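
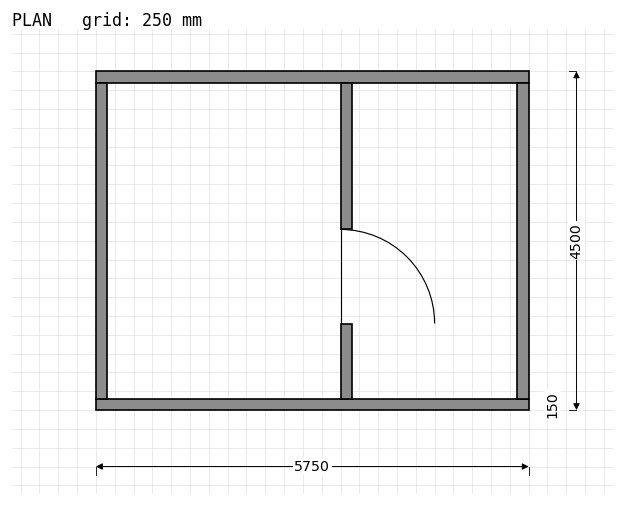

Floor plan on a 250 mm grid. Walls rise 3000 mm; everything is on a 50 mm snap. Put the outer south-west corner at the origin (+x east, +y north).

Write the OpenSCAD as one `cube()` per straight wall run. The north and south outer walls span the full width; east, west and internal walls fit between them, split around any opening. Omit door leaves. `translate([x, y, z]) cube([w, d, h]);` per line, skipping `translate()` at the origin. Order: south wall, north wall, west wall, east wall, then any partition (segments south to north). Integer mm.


cube([5750, 150, 3000]);
translate([0, 4350, 0]) cube([5750, 150, 3000]);
translate([0, 150, 0]) cube([150, 4200, 3000]);
translate([5600, 150, 0]) cube([150, 4200, 3000]);
translate([3250, 150, 0]) cube([150, 1000, 3000]);
translate([3250, 2400, 0]) cube([150, 1950, 3000]);


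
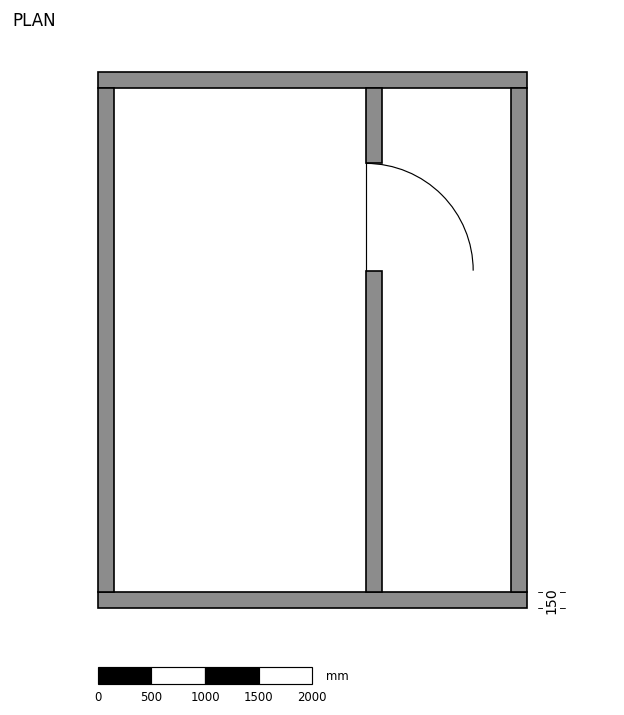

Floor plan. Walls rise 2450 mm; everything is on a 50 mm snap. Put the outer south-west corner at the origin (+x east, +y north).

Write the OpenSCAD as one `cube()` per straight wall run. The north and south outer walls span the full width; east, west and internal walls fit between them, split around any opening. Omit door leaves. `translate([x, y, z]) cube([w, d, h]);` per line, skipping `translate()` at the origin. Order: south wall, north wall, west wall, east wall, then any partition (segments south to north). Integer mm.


cube([4000, 150, 2450]);
translate([0, 4850, 0]) cube([4000, 150, 2450]);
translate([0, 150, 0]) cube([150, 4700, 2450]);
translate([3850, 150, 0]) cube([150, 4700, 2450]);
translate([2500, 150, 0]) cube([150, 3000, 2450]);
translate([2500, 4150, 0]) cube([150, 700, 2450]);


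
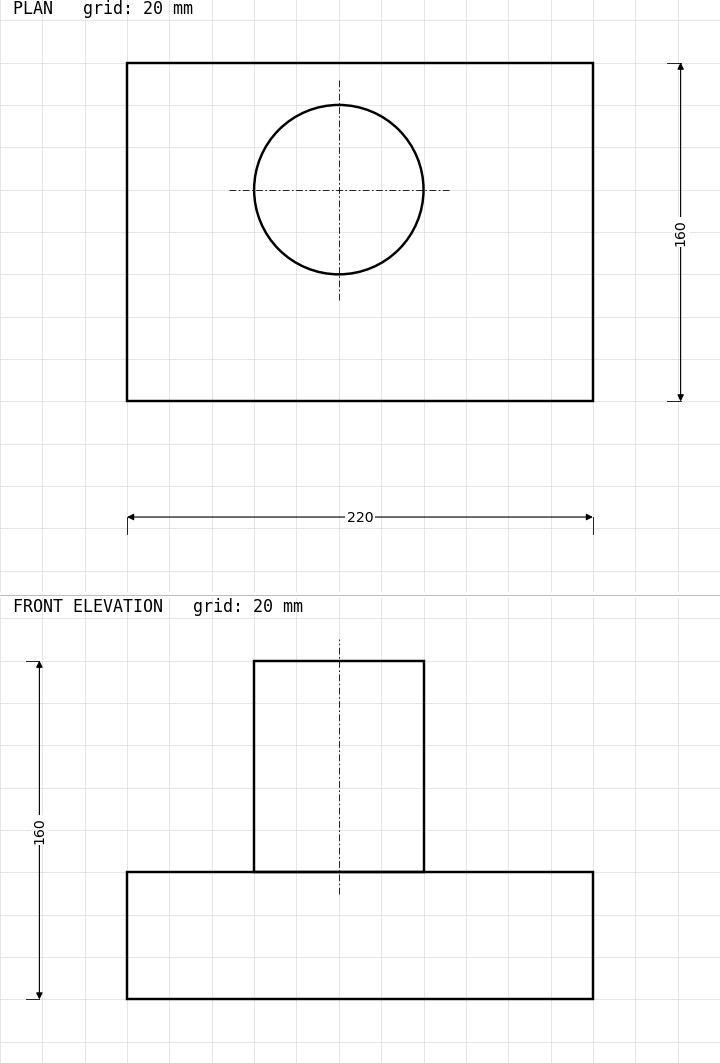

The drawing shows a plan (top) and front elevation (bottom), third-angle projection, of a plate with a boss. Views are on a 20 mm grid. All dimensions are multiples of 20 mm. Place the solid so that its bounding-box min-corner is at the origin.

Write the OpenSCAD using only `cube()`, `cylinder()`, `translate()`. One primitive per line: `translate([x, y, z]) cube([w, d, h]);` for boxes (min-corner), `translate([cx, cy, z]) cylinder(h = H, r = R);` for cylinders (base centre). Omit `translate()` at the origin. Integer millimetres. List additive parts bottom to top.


cube([220, 160, 60]);
translate([100, 100, 60]) cylinder(h = 100, r = 40);


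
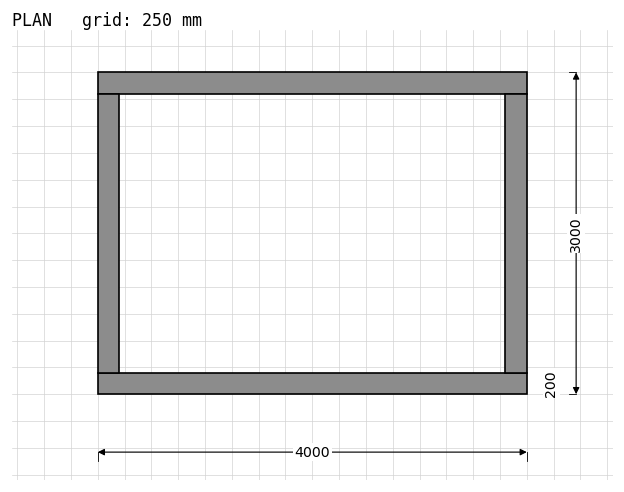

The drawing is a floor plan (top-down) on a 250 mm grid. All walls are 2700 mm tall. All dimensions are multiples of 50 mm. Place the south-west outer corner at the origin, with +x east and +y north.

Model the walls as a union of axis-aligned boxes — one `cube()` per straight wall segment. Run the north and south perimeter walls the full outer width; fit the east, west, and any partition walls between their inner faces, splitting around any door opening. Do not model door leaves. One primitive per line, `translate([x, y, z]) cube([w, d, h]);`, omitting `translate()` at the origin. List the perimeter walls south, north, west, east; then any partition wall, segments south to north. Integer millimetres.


cube([4000, 200, 2700]);
translate([0, 2800, 0]) cube([4000, 200, 2700]);
translate([0, 200, 0]) cube([200, 2600, 2700]);
translate([3800, 200, 0]) cube([200, 2600, 2700]);


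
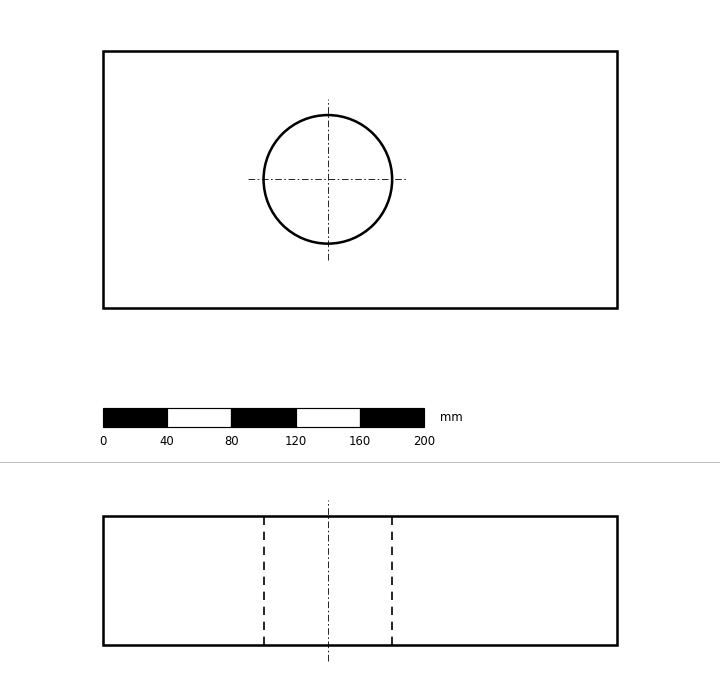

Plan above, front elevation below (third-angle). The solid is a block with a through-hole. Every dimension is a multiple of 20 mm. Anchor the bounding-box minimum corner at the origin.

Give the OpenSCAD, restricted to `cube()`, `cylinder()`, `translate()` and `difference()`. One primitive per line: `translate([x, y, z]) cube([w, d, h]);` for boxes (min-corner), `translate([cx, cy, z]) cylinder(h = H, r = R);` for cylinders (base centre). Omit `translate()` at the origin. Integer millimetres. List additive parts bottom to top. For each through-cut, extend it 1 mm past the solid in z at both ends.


difference() {
  cube([320, 160, 80]);
  translate([140, 80, -1]) cylinder(h = 82, r = 40);
}


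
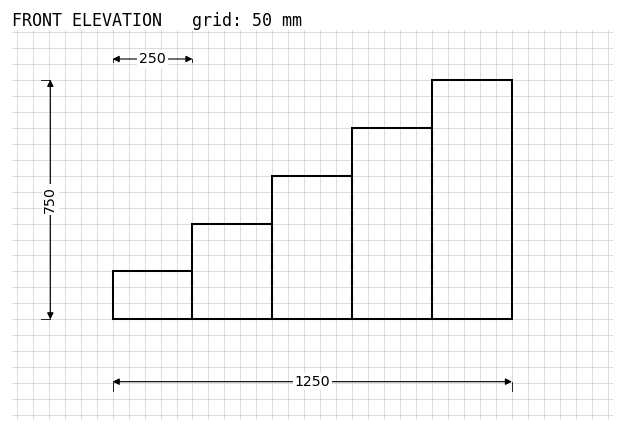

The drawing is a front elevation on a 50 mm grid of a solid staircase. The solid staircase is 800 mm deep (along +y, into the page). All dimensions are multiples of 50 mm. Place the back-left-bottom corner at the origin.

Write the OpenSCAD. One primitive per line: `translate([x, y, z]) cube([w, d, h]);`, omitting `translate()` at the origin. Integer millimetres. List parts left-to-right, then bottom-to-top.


cube([250, 800, 150]);
translate([250, 0, 0]) cube([250, 800, 300]);
translate([500, 0, 0]) cube([250, 800, 450]);
translate([750, 0, 0]) cube([250, 800, 600]);
translate([1000, 0, 0]) cube([250, 800, 750]);


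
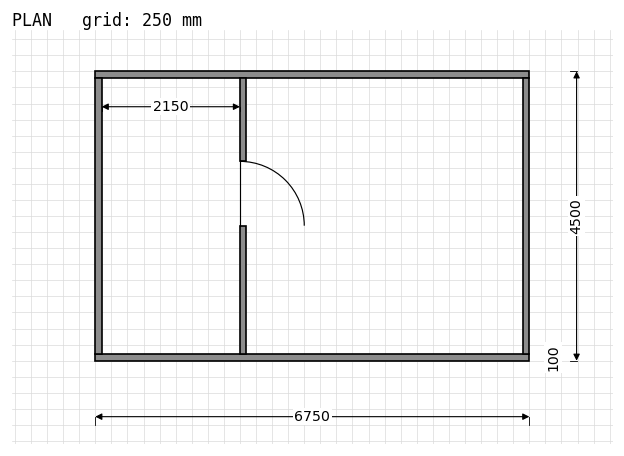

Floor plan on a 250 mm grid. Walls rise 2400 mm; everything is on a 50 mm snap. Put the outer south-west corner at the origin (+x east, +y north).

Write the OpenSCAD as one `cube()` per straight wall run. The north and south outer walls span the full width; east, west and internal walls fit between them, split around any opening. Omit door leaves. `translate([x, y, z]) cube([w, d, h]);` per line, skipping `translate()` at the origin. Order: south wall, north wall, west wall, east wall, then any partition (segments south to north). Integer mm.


cube([6750, 100, 2400]);
translate([0, 4400, 0]) cube([6750, 100, 2400]);
translate([0, 100, 0]) cube([100, 4300, 2400]);
translate([6650, 100, 0]) cube([100, 4300, 2400]);
translate([2250, 100, 0]) cube([100, 2000, 2400]);
translate([2250, 3100, 0]) cube([100, 1300, 2400]);


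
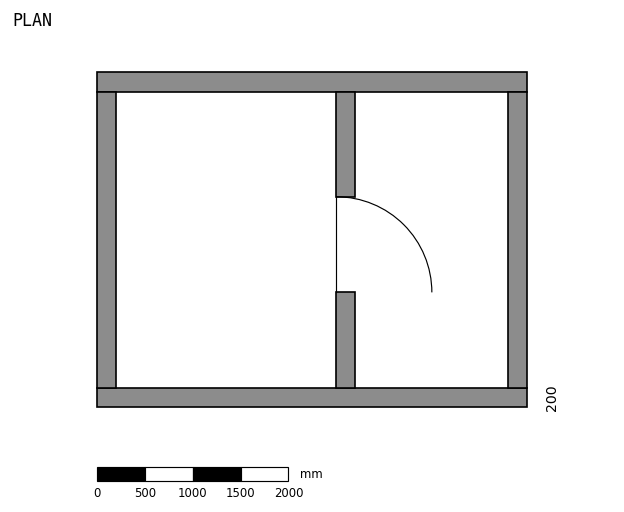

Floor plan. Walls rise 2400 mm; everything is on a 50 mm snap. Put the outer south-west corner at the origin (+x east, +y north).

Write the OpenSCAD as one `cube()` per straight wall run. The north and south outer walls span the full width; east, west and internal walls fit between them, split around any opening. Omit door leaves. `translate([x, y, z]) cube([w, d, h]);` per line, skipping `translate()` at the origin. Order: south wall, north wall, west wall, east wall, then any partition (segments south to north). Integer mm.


cube([4500, 200, 2400]);
translate([0, 3300, 0]) cube([4500, 200, 2400]);
translate([0, 200, 0]) cube([200, 3100, 2400]);
translate([4300, 200, 0]) cube([200, 3100, 2400]);
translate([2500, 200, 0]) cube([200, 1000, 2400]);
translate([2500, 2200, 0]) cube([200, 1100, 2400]);


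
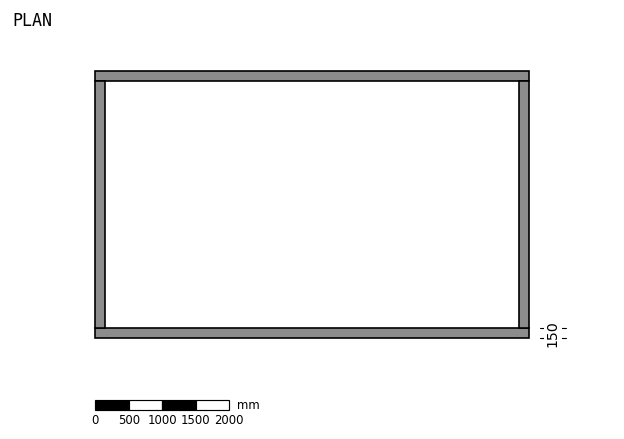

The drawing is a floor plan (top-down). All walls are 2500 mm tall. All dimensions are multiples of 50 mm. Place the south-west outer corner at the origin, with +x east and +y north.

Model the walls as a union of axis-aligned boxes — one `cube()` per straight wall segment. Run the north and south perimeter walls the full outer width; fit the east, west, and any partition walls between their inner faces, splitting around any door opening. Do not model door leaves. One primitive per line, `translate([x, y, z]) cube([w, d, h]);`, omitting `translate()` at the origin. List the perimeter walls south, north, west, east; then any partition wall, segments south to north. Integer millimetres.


cube([6500, 150, 2500]);
translate([0, 3850, 0]) cube([6500, 150, 2500]);
translate([0, 150, 0]) cube([150, 3700, 2500]);
translate([6350, 150, 0]) cube([150, 3700, 2500]);


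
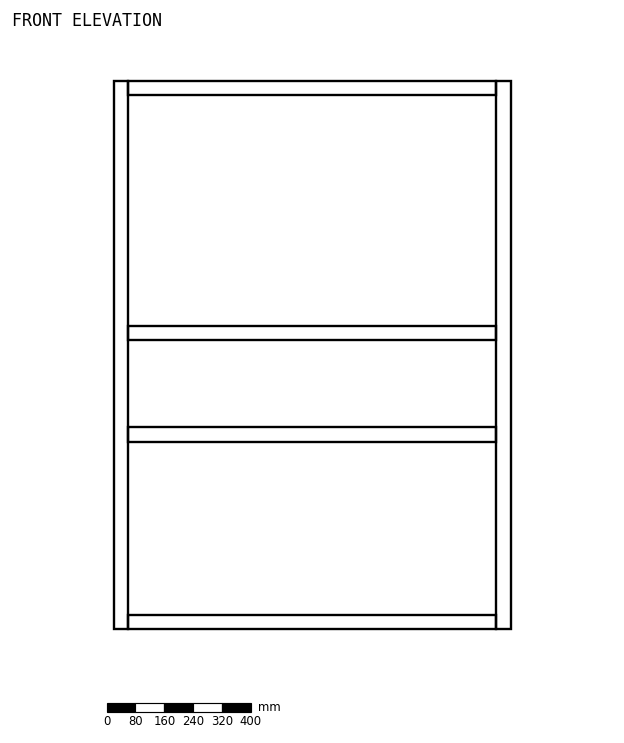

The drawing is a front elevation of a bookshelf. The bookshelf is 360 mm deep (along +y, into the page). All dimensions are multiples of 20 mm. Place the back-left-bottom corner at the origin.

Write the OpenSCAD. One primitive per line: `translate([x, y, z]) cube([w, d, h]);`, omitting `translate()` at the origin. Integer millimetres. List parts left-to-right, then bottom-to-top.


cube([40, 360, 1520]);
translate([40, 0, 0]) cube([1020, 360, 40]);
translate([40, 0, 520]) cube([1020, 360, 40]);
translate([40, 0, 800]) cube([1020, 360, 40]);
translate([40, 0, 1480]) cube([1020, 360, 40]);
translate([1060, 0, 0]) cube([40, 360, 1520]);


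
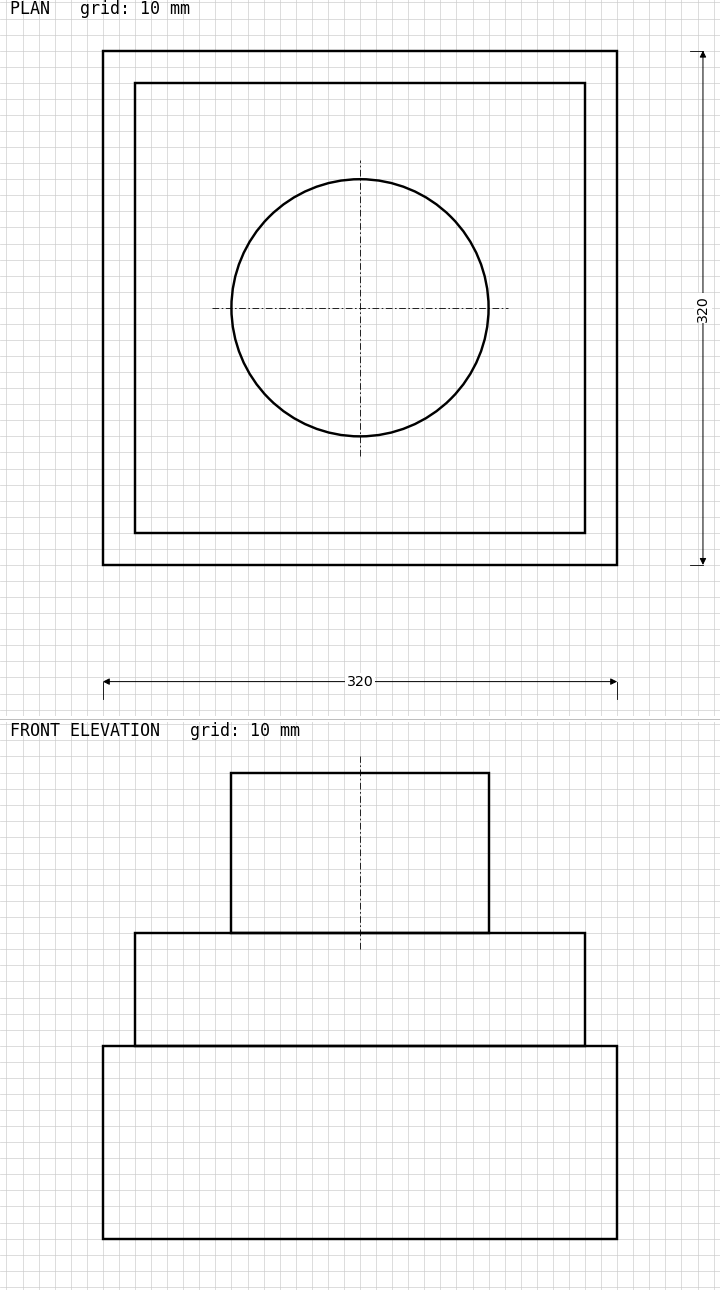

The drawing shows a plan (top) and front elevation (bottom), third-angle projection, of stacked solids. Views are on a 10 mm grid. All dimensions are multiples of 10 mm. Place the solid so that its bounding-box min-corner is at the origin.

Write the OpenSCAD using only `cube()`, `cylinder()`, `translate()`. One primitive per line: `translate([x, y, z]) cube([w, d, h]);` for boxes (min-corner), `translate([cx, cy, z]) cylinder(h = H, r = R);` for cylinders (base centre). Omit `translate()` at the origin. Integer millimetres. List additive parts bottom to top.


cube([320, 320, 120]);
translate([20, 20, 120]) cube([280, 280, 70]);
translate([160, 160, 190]) cylinder(h = 100, r = 80);


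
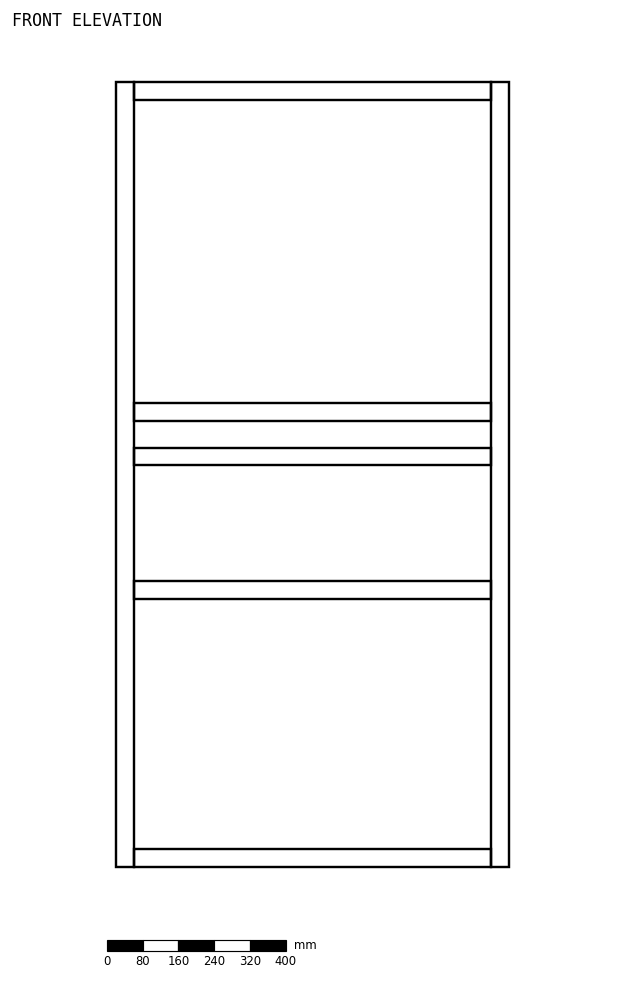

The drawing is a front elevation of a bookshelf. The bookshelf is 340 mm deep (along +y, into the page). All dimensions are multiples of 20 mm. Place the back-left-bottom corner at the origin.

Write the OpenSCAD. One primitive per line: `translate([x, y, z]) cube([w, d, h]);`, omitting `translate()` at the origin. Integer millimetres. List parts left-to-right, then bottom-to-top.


cube([40, 340, 1760]);
translate([40, 0, 0]) cube([800, 340, 40]);
translate([40, 0, 600]) cube([800, 340, 40]);
translate([40, 0, 900]) cube([800, 340, 40]);
translate([40, 0, 1000]) cube([800, 340, 40]);
translate([40, 0, 1720]) cube([800, 340, 40]);
translate([840, 0, 0]) cube([40, 340, 1760]);


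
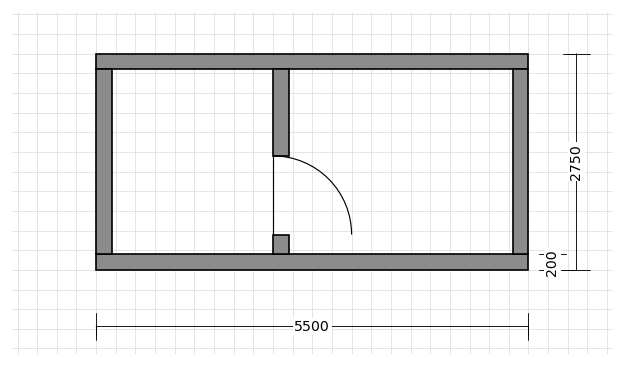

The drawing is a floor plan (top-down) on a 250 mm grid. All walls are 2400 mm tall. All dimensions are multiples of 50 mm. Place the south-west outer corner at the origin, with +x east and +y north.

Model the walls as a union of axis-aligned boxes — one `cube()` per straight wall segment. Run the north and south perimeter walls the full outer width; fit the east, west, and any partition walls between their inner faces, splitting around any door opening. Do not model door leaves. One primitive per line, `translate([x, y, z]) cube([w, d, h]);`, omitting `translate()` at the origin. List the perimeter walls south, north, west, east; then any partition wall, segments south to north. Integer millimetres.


cube([5500, 200, 2400]);
translate([0, 2550, 0]) cube([5500, 200, 2400]);
translate([0, 200, 0]) cube([200, 2350, 2400]);
translate([5300, 200, 0]) cube([200, 2350, 2400]);
translate([2250, 200, 0]) cube([200, 250, 2400]);
translate([2250, 1450, 0]) cube([200, 1100, 2400]);


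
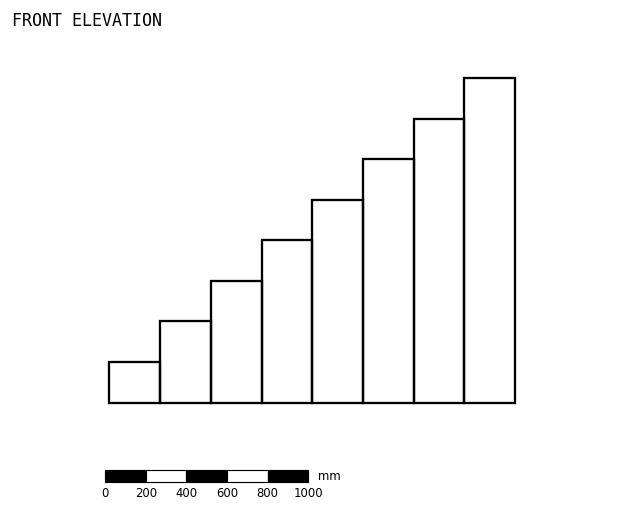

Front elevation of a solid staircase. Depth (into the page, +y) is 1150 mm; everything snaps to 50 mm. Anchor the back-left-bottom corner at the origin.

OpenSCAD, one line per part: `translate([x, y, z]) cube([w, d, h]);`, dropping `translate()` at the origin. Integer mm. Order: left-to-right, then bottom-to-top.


cube([250, 1150, 200]);
translate([250, 0, 0]) cube([250, 1150, 400]);
translate([500, 0, 0]) cube([250, 1150, 600]);
translate([750, 0, 0]) cube([250, 1150, 800]);
translate([1000, 0, 0]) cube([250, 1150, 1000]);
translate([1250, 0, 0]) cube([250, 1150, 1200]);
translate([1500, 0, 0]) cube([250, 1150, 1400]);
translate([1750, 0, 0]) cube([250, 1150, 1600]);


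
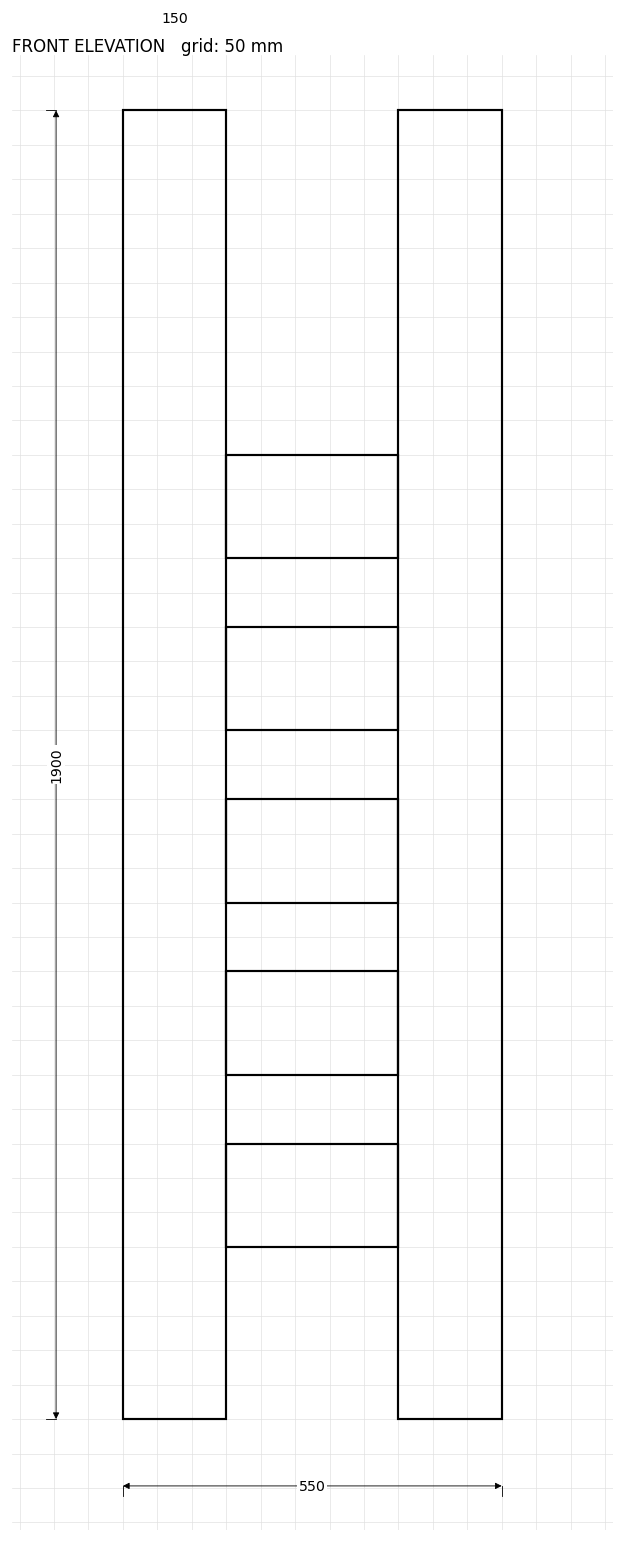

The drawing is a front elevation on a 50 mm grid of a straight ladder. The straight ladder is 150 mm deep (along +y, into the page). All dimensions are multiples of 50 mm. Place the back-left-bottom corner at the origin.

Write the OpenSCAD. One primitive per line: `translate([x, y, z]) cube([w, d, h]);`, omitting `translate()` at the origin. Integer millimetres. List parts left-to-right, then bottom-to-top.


cube([150, 150, 1900]);
translate([150, 0, 250]) cube([250, 150, 150]);
translate([150, 0, 500]) cube([250, 150, 150]);
translate([150, 0, 750]) cube([250, 150, 150]);
translate([150, 0, 1000]) cube([250, 150, 150]);
translate([150, 0, 1250]) cube([250, 150, 150]);
translate([400, 0, 0]) cube([150, 150, 1900]);


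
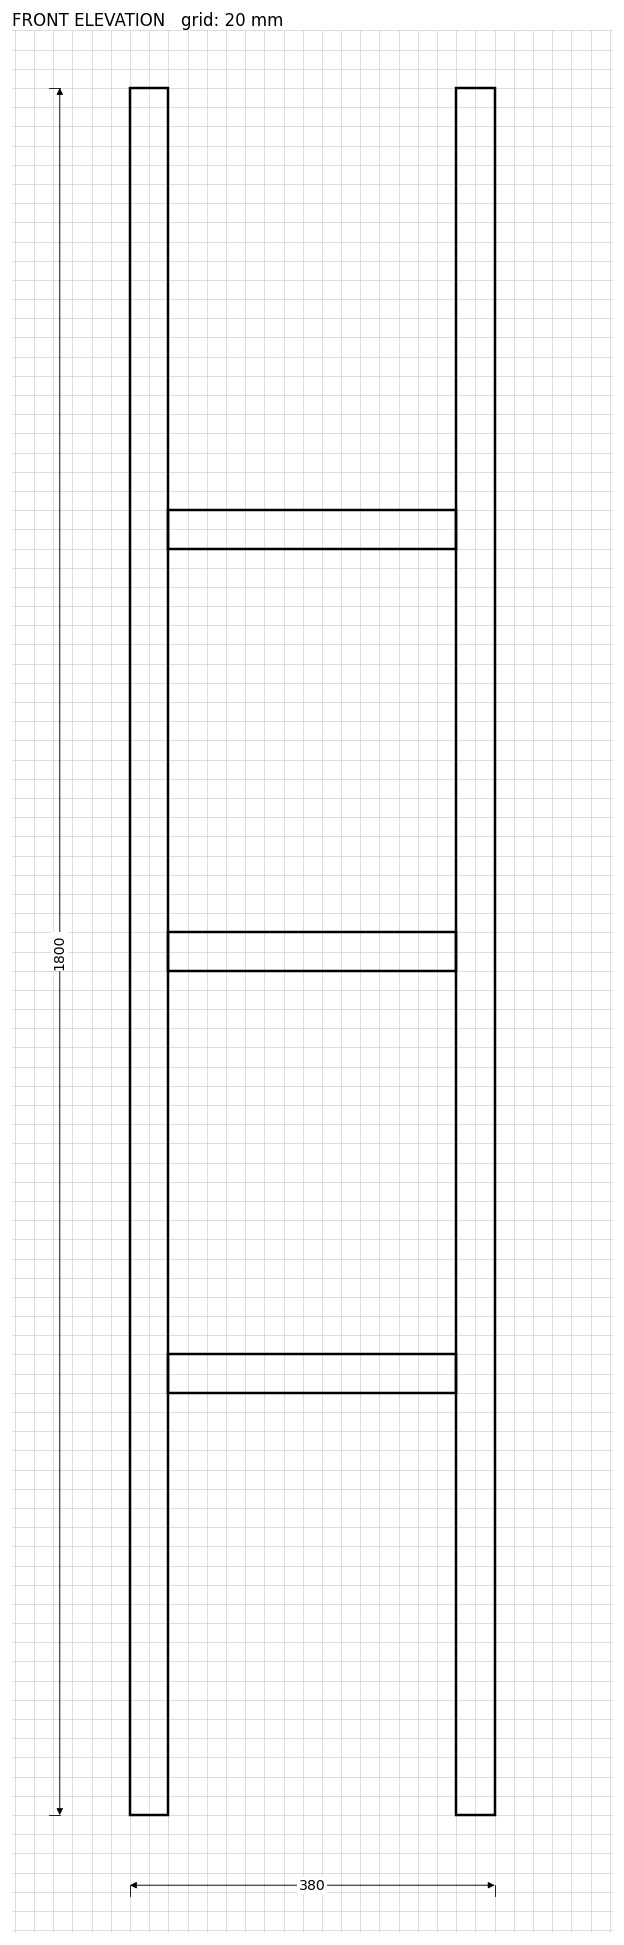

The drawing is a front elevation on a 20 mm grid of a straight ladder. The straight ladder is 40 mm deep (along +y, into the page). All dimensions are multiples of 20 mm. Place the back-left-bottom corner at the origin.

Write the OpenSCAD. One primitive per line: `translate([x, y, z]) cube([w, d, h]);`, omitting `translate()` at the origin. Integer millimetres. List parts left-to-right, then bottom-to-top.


cube([40, 40, 1800]);
translate([40, 0, 440]) cube([300, 40, 40]);
translate([40, 0, 880]) cube([300, 40, 40]);
translate([40, 0, 1320]) cube([300, 40, 40]);
translate([340, 0, 0]) cube([40, 40, 1800]);


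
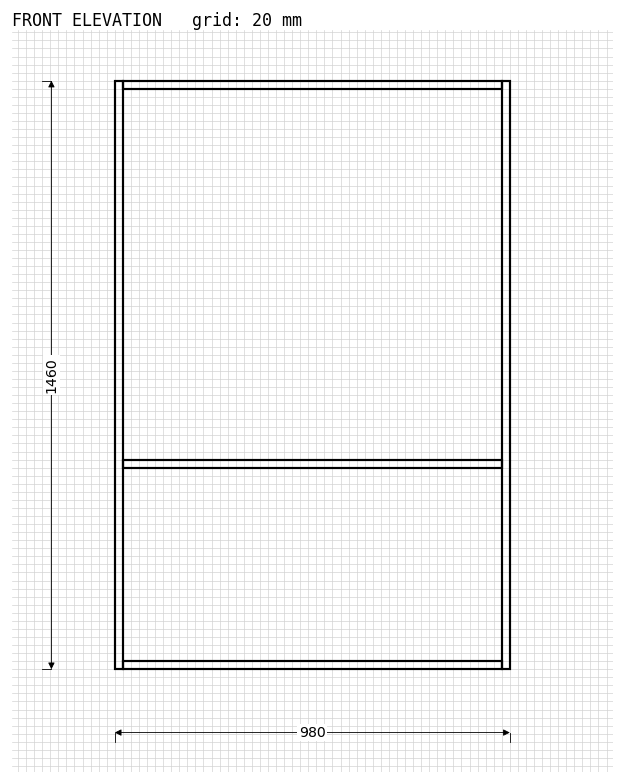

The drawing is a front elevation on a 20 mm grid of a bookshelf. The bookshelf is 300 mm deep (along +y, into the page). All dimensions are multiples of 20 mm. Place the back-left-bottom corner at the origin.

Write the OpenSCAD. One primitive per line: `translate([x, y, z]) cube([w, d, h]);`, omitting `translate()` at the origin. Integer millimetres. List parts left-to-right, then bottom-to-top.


cube([20, 300, 1460]);
translate([20, 0, 0]) cube([940, 300, 20]);
translate([20, 0, 500]) cube([940, 300, 20]);
translate([20, 0, 1440]) cube([940, 300, 20]);
translate([960, 0, 0]) cube([20, 300, 1460]);


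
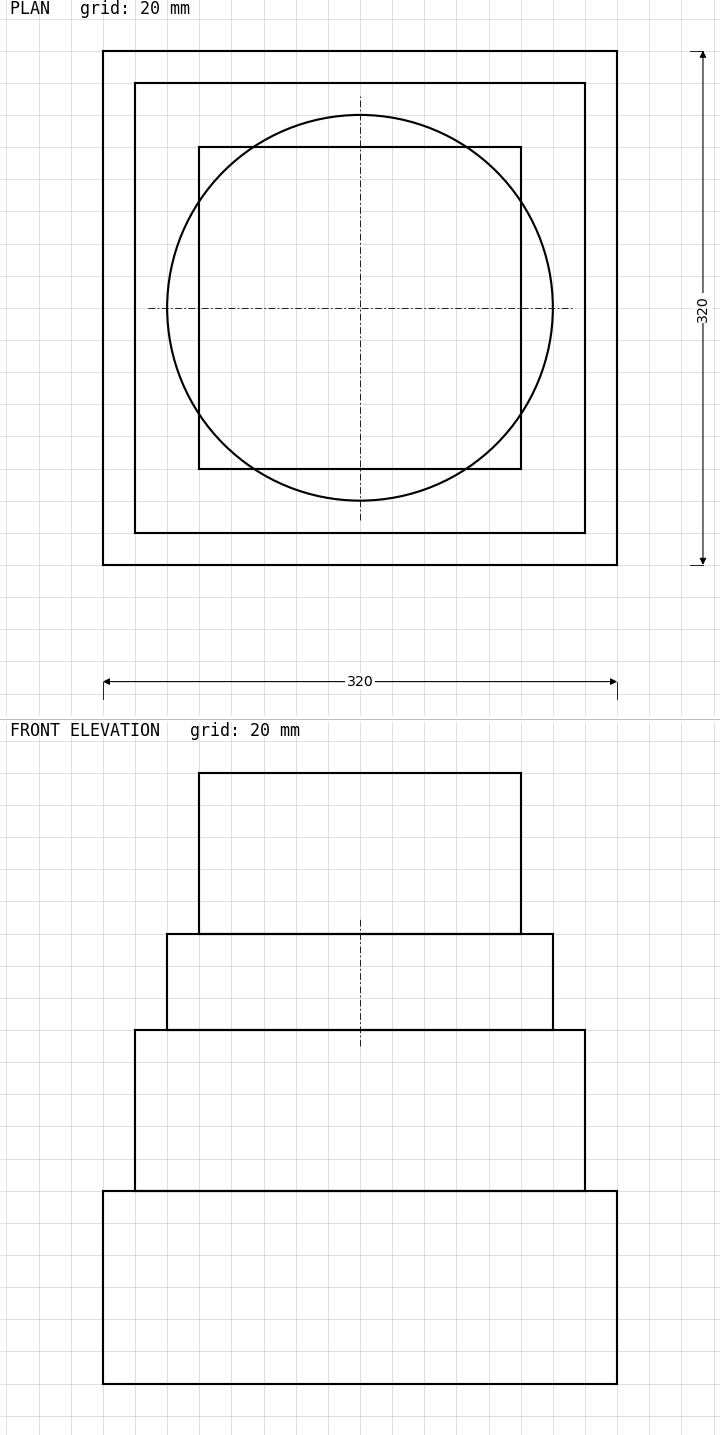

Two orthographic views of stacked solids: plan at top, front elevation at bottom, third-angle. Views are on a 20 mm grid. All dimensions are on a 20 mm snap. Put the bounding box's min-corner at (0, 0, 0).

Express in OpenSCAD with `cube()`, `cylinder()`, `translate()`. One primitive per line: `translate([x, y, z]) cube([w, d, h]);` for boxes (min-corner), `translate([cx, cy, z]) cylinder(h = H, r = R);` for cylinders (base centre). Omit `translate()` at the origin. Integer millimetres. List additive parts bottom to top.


cube([320, 320, 120]);
translate([20, 20, 120]) cube([280, 280, 100]);
translate([160, 160, 220]) cylinder(h = 60, r = 120);
translate([60, 60, 280]) cube([200, 200, 100]);


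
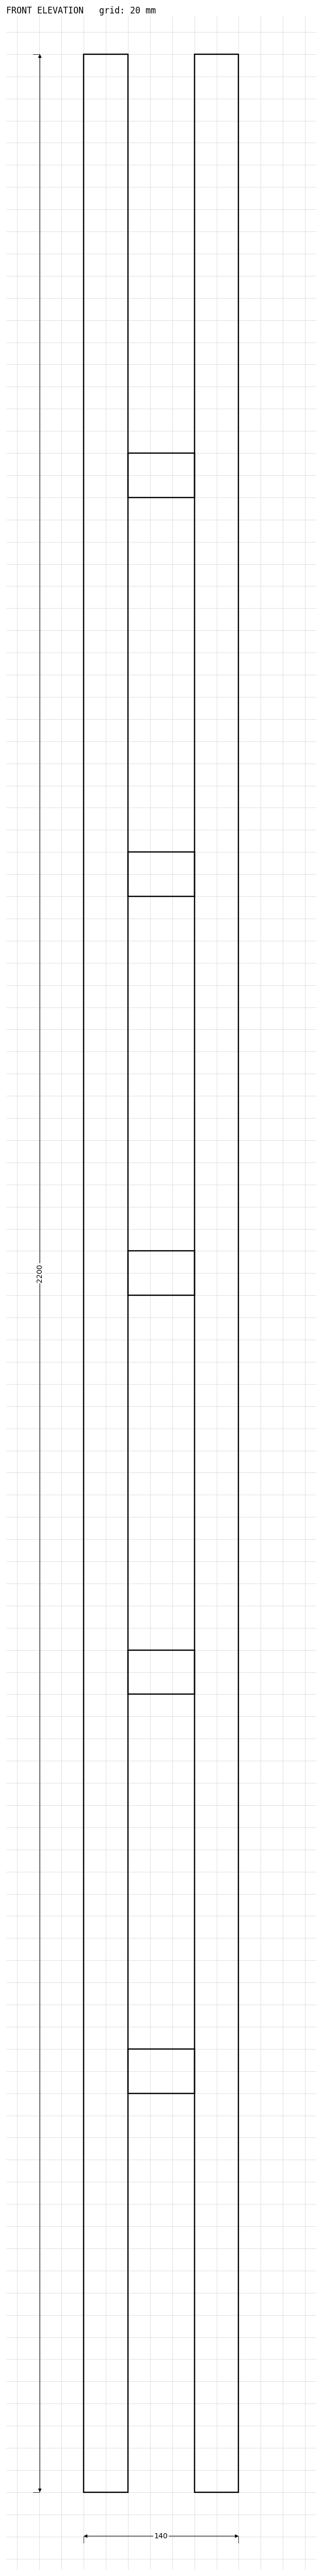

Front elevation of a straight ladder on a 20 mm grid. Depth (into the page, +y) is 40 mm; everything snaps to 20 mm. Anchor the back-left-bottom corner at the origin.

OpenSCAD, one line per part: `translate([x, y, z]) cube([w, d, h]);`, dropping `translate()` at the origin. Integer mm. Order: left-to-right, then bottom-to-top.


cube([40, 40, 2200]);
translate([40, 0, 360]) cube([60, 40, 40]);
translate([40, 0, 720]) cube([60, 40, 40]);
translate([40, 0, 1080]) cube([60, 40, 40]);
translate([40, 0, 1440]) cube([60, 40, 40]);
translate([40, 0, 1800]) cube([60, 40, 40]);
translate([100, 0, 0]) cube([40, 40, 2200]);


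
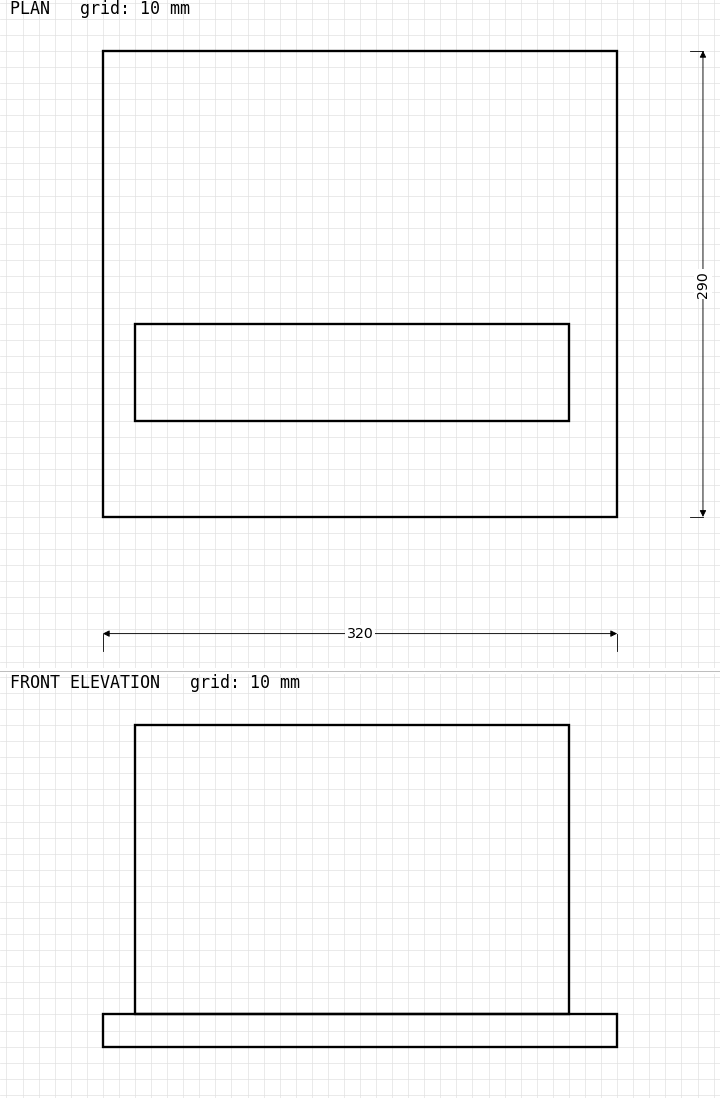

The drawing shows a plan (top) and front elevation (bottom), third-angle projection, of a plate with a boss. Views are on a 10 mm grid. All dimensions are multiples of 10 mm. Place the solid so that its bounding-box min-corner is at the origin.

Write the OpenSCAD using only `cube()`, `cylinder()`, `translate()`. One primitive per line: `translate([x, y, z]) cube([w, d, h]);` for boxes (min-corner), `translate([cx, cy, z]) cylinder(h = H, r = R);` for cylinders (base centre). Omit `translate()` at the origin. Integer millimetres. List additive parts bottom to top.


cube([320, 290, 20]);
translate([20, 60, 20]) cube([270, 60, 180]);


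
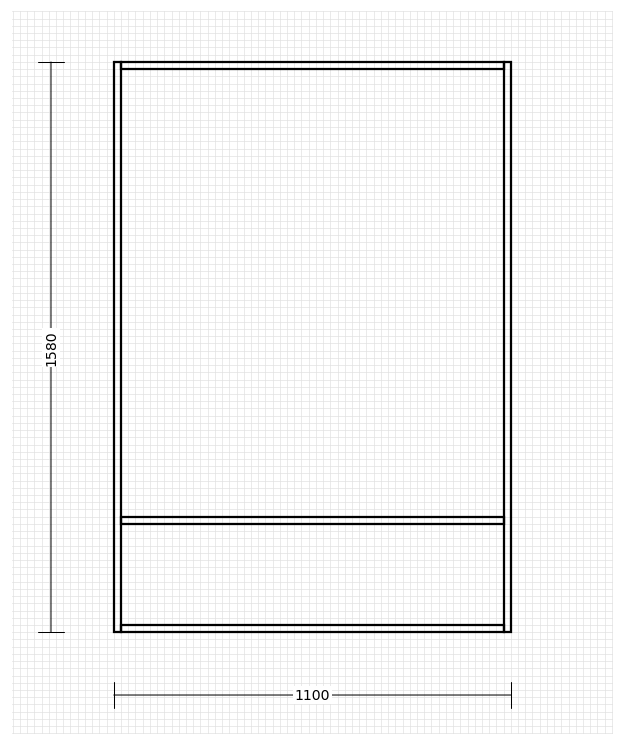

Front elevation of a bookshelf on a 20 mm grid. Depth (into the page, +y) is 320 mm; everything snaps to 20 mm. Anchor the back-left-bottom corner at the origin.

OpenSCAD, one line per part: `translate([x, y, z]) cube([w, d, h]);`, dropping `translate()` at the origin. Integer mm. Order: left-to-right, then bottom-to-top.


cube([20, 320, 1580]);
translate([20, 0, 0]) cube([1060, 320, 20]);
translate([20, 0, 300]) cube([1060, 320, 20]);
translate([20, 0, 1560]) cube([1060, 320, 20]);
translate([1080, 0, 0]) cube([20, 320, 1580]);


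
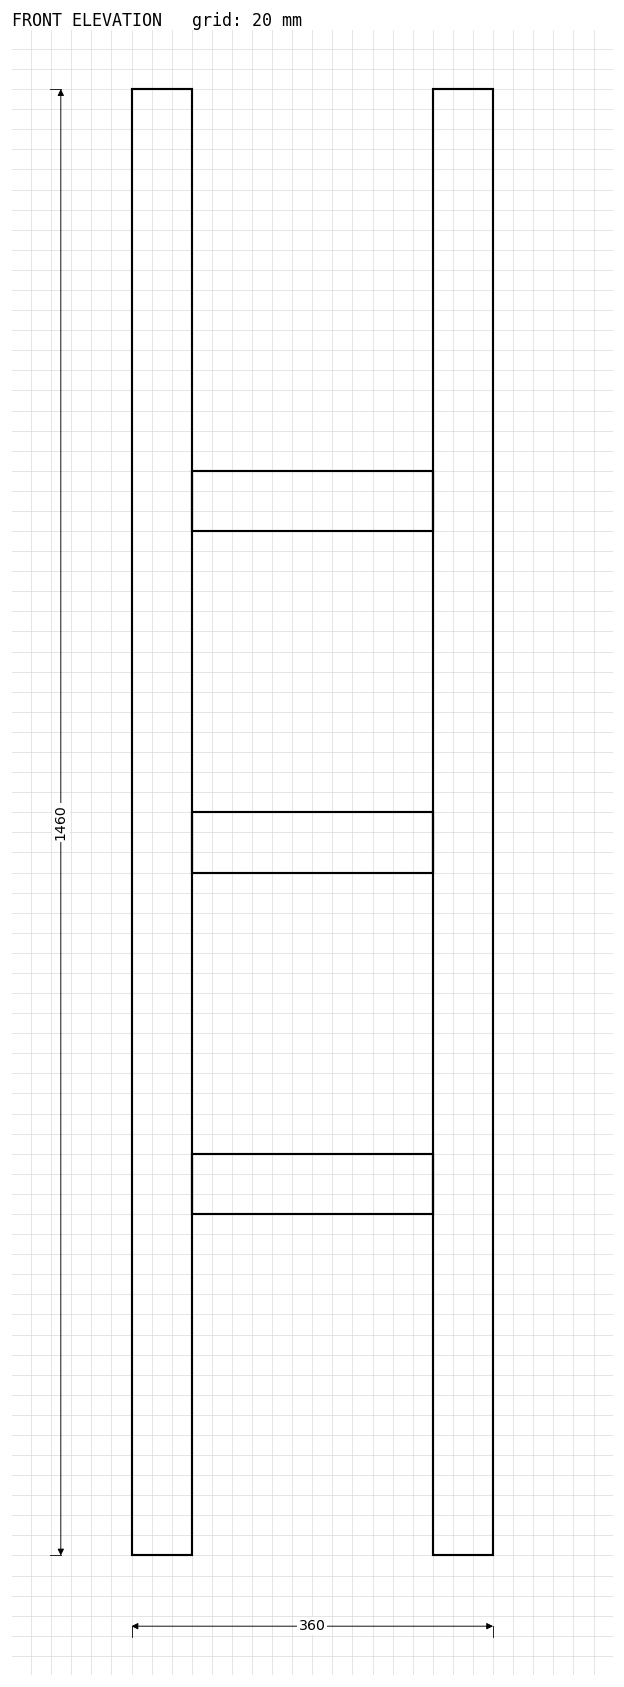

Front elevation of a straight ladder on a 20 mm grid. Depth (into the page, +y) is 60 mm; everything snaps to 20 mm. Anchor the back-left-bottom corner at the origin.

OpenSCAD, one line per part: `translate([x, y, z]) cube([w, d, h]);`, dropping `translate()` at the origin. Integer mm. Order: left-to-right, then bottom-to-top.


cube([60, 60, 1460]);
translate([60, 0, 340]) cube([240, 60, 60]);
translate([60, 0, 680]) cube([240, 60, 60]);
translate([60, 0, 1020]) cube([240, 60, 60]);
translate([300, 0, 0]) cube([60, 60, 1460]);


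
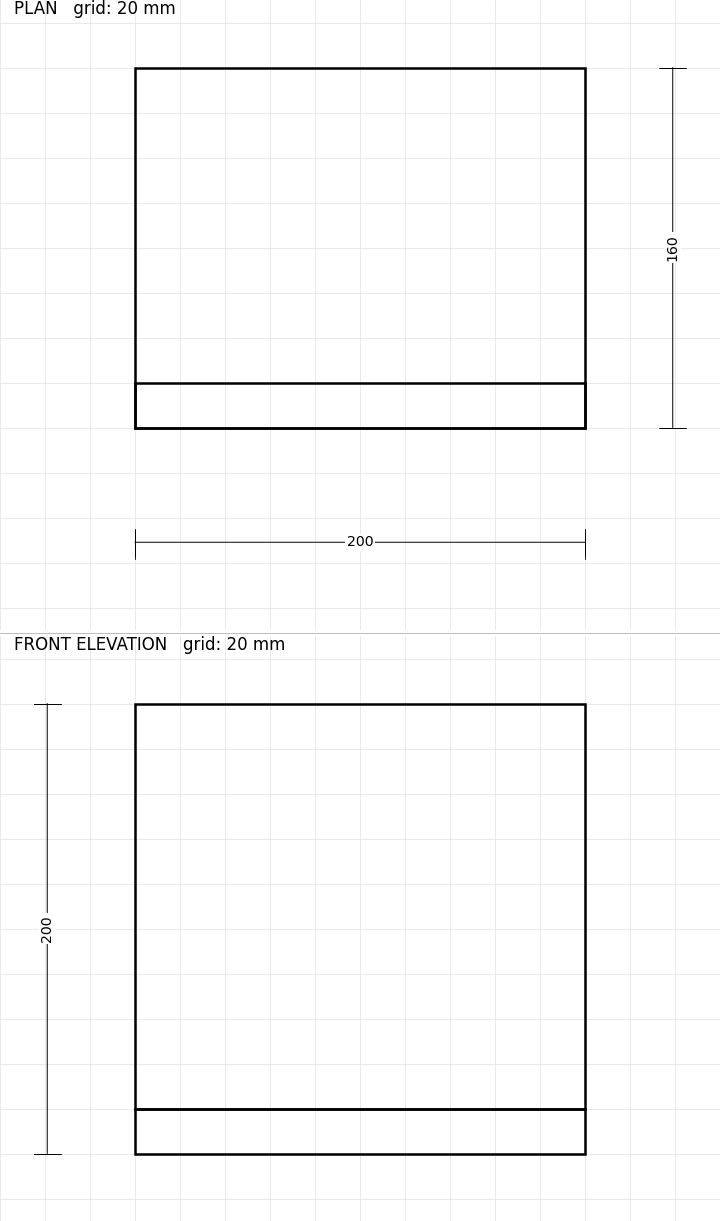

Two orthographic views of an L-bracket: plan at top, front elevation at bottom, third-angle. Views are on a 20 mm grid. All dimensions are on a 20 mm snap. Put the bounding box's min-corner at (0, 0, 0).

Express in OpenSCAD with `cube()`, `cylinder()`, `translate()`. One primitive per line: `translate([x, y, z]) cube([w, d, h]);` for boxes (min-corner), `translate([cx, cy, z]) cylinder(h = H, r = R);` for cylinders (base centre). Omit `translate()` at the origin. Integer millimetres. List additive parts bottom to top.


cube([200, 160, 20]);
translate([0, 0, 20]) cube([200, 20, 180]);


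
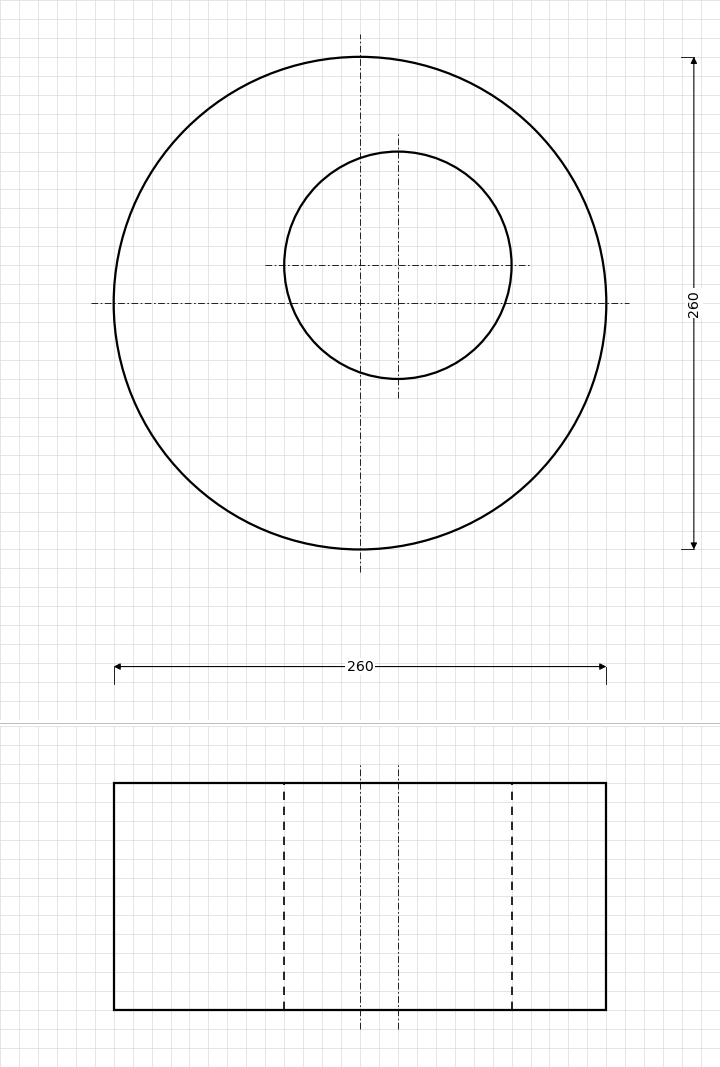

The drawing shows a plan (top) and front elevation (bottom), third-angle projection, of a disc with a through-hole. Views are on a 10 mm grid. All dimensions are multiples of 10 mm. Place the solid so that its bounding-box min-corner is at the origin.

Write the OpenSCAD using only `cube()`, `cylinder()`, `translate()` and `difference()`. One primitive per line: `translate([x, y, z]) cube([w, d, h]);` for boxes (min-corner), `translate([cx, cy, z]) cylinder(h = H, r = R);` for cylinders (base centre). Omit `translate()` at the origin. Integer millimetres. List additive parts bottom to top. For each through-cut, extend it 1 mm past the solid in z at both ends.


difference() {
  translate([130, 130, 0]) cylinder(h = 120, r = 130);
  translate([150, 150, -1]) cylinder(h = 122, r = 60);
}


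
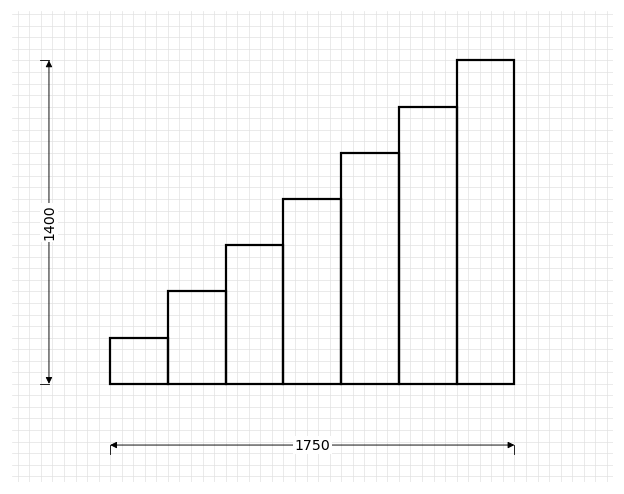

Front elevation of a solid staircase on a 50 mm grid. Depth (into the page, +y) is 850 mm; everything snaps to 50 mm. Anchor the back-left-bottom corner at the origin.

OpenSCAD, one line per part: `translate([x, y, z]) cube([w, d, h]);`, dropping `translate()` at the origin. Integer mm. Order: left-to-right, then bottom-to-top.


cube([250, 850, 200]);
translate([250, 0, 0]) cube([250, 850, 400]);
translate([500, 0, 0]) cube([250, 850, 600]);
translate([750, 0, 0]) cube([250, 850, 800]);
translate([1000, 0, 0]) cube([250, 850, 1000]);
translate([1250, 0, 0]) cube([250, 850, 1200]);
translate([1500, 0, 0]) cube([250, 850, 1400]);


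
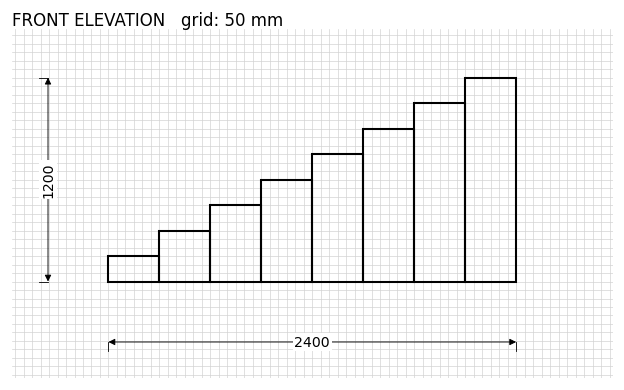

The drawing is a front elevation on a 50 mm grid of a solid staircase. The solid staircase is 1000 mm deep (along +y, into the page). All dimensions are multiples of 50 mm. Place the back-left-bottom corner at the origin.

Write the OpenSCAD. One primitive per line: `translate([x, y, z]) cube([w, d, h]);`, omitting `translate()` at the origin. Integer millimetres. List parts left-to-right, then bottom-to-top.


cube([300, 1000, 150]);
translate([300, 0, 0]) cube([300, 1000, 300]);
translate([600, 0, 0]) cube([300, 1000, 450]);
translate([900, 0, 0]) cube([300, 1000, 600]);
translate([1200, 0, 0]) cube([300, 1000, 750]);
translate([1500, 0, 0]) cube([300, 1000, 900]);
translate([1800, 0, 0]) cube([300, 1000, 1050]);
translate([2100, 0, 0]) cube([300, 1000, 1200]);


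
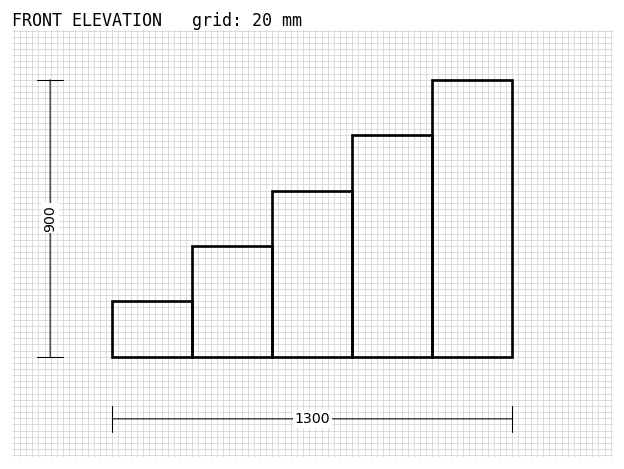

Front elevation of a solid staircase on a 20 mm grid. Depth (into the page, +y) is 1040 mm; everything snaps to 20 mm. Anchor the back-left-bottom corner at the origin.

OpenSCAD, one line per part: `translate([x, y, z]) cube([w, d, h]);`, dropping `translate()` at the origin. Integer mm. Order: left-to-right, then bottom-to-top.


cube([260, 1040, 180]);
translate([260, 0, 0]) cube([260, 1040, 360]);
translate([520, 0, 0]) cube([260, 1040, 540]);
translate([780, 0, 0]) cube([260, 1040, 720]);
translate([1040, 0, 0]) cube([260, 1040, 900]);


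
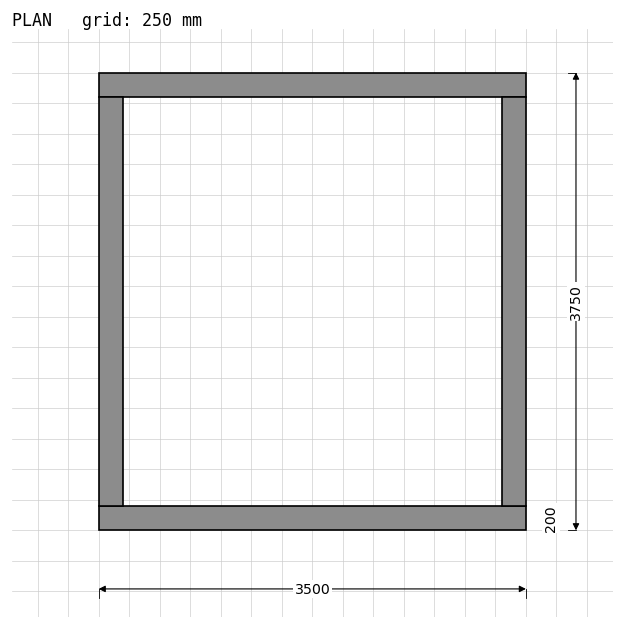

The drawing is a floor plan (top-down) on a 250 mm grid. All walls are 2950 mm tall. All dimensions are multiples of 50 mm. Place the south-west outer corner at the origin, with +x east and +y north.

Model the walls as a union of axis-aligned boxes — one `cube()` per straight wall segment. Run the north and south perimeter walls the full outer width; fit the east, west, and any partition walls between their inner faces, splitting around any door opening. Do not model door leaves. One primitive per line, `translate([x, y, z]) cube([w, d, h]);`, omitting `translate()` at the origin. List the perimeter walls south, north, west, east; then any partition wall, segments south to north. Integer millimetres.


cube([3500, 200, 2950]);
translate([0, 3550, 0]) cube([3500, 200, 2950]);
translate([0, 200, 0]) cube([200, 3350, 2950]);
translate([3300, 200, 0]) cube([200, 3350, 2950]);


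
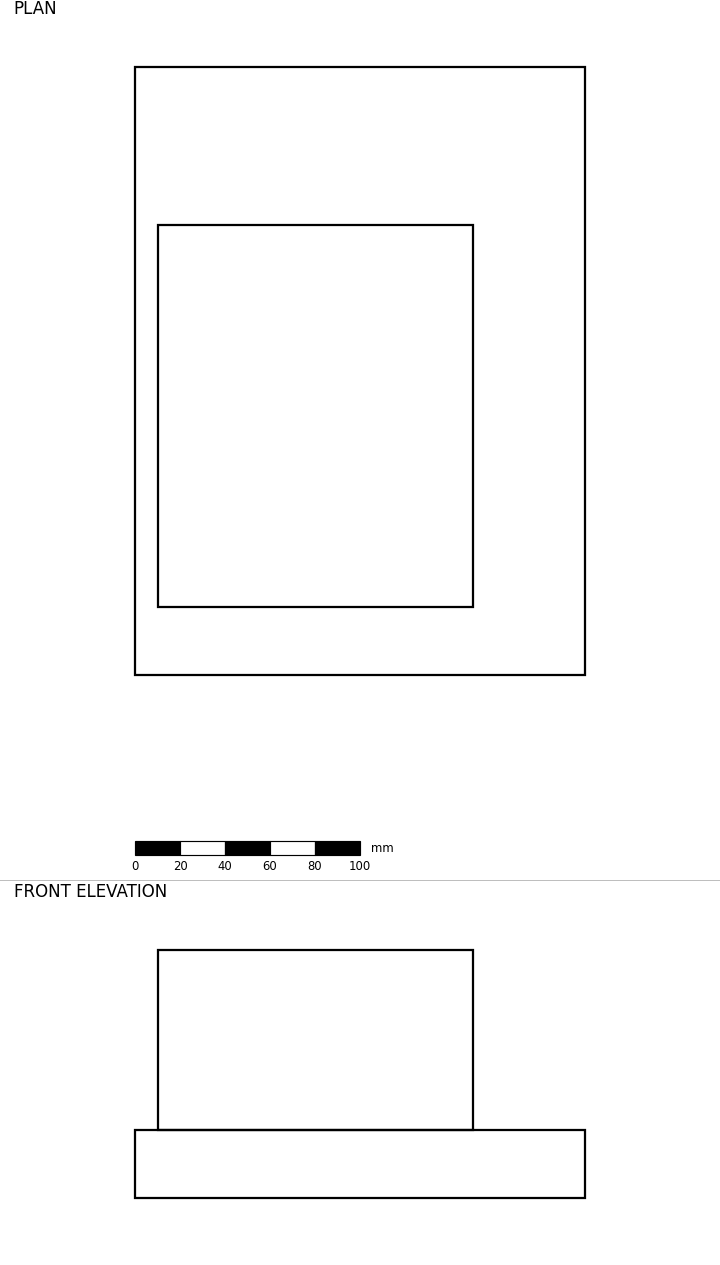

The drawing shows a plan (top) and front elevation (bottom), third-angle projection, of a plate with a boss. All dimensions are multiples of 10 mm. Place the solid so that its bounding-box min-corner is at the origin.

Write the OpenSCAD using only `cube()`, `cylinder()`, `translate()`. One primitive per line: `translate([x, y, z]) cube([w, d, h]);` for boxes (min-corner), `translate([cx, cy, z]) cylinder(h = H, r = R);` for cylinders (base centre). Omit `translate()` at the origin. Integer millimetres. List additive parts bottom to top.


cube([200, 270, 30]);
translate([10, 30, 30]) cube([140, 170, 80]);


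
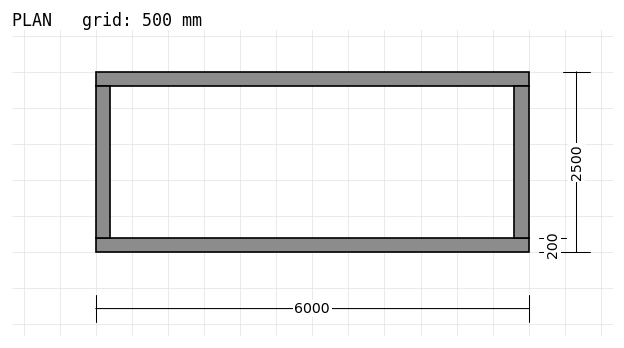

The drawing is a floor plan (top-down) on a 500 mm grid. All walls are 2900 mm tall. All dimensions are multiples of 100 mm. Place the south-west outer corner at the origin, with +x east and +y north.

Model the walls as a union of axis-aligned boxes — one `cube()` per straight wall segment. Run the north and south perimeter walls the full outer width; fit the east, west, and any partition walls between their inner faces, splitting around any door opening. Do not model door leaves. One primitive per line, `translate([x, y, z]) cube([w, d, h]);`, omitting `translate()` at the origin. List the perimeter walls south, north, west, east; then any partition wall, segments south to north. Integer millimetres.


cube([6000, 200, 2900]);
translate([0, 2300, 0]) cube([6000, 200, 2900]);
translate([0, 200, 0]) cube([200, 2100, 2900]);
translate([5800, 200, 0]) cube([200, 2100, 2900]);


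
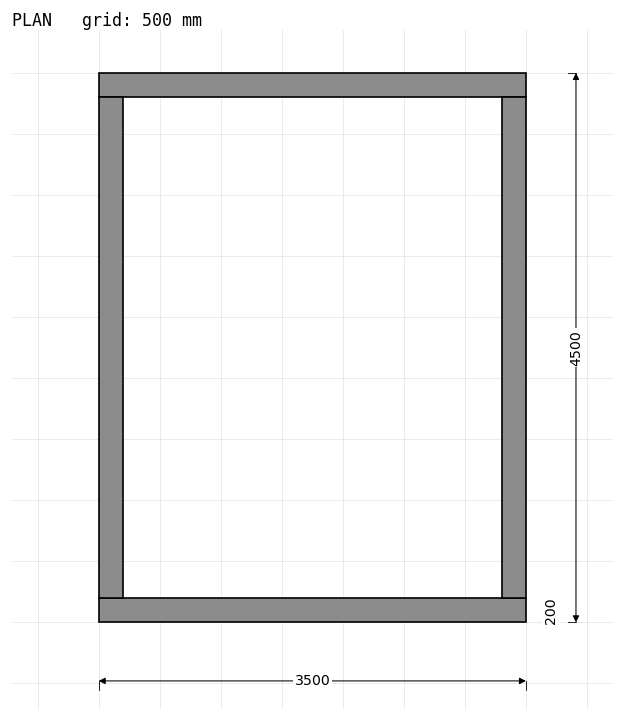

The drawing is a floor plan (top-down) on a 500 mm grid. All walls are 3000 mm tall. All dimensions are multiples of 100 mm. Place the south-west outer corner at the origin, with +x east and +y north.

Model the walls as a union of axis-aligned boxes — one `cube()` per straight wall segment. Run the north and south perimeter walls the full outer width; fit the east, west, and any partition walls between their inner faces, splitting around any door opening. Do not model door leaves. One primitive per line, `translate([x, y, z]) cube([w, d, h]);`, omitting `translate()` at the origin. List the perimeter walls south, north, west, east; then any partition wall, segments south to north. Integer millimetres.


cube([3500, 200, 3000]);
translate([0, 4300, 0]) cube([3500, 200, 3000]);
translate([0, 200, 0]) cube([200, 4100, 3000]);
translate([3300, 200, 0]) cube([200, 4100, 3000]);


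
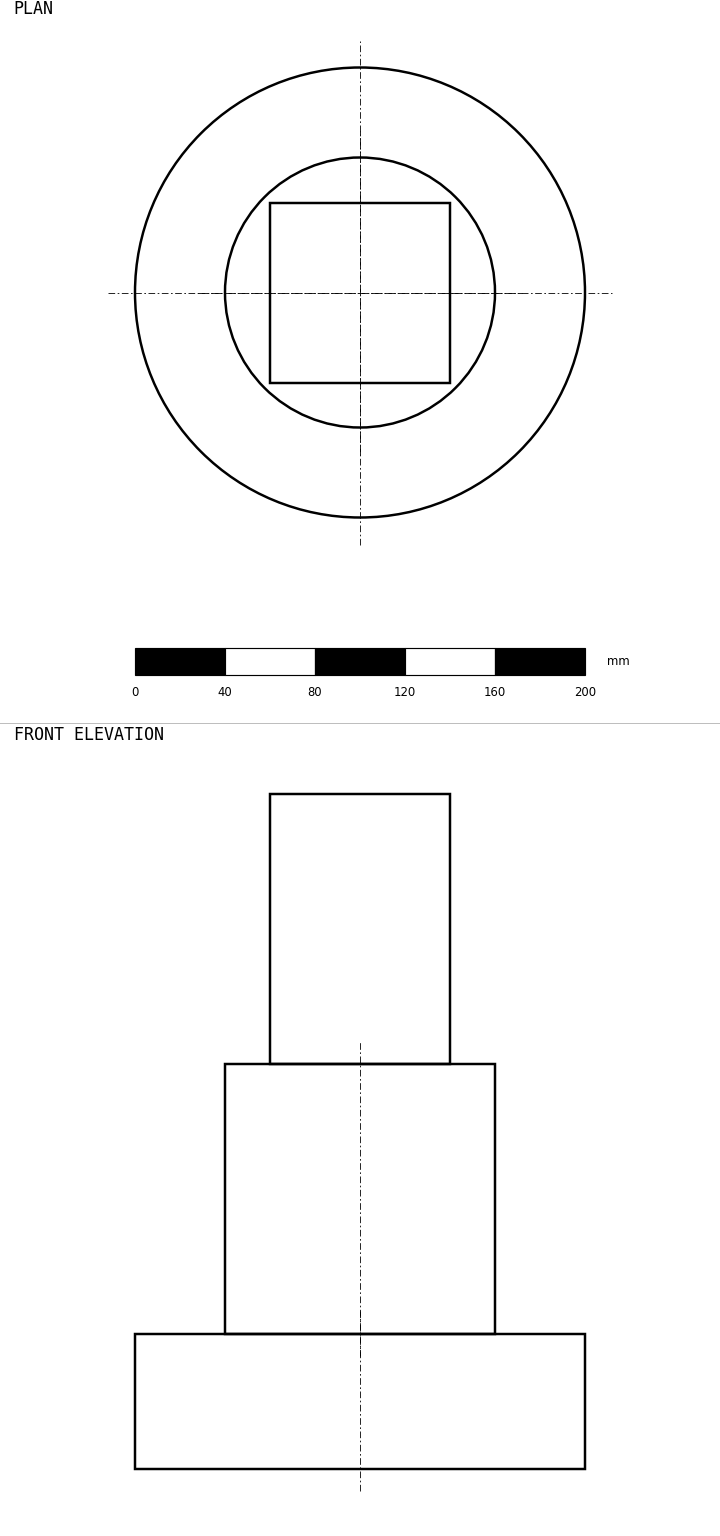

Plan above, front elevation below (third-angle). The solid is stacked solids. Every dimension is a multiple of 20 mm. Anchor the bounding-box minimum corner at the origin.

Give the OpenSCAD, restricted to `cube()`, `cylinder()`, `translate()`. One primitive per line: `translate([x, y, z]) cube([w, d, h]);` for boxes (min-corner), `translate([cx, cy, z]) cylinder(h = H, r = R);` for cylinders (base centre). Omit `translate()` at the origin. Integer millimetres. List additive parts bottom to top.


translate([100, 100, 0]) cylinder(h = 60, r = 100);
translate([100, 100, 60]) cylinder(h = 120, r = 60);
translate([60, 60, 180]) cube([80, 80, 120]);


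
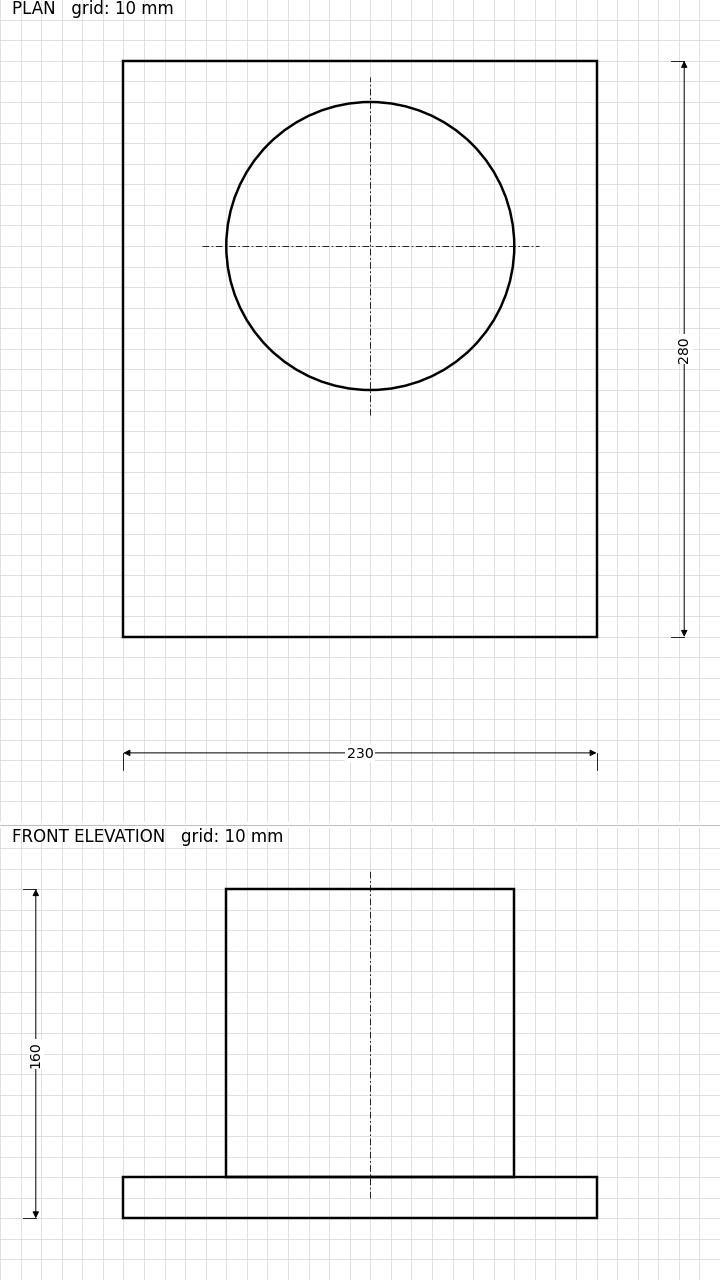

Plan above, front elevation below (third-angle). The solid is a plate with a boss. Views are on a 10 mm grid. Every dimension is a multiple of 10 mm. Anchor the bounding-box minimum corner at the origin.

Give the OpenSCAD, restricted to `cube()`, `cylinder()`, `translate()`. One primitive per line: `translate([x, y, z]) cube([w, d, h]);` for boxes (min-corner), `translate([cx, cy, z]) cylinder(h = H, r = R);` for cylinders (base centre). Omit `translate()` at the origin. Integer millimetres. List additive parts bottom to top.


cube([230, 280, 20]);
translate([120, 190, 20]) cylinder(h = 140, r = 70);


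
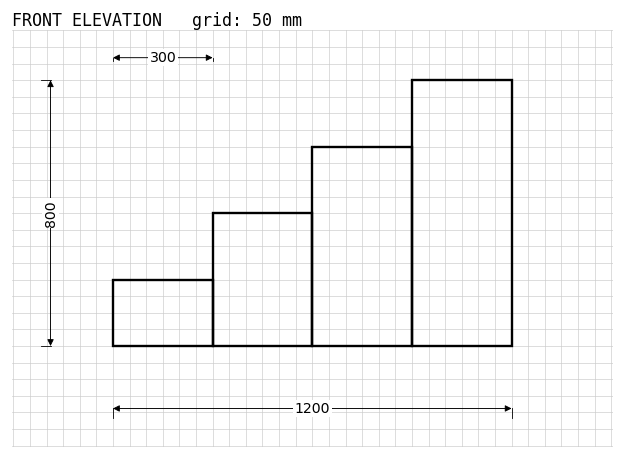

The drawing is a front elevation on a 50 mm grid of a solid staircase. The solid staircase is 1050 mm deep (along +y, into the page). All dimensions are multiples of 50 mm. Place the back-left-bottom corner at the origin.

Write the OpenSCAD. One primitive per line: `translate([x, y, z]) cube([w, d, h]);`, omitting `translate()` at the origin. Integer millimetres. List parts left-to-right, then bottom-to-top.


cube([300, 1050, 200]);
translate([300, 0, 0]) cube([300, 1050, 400]);
translate([600, 0, 0]) cube([300, 1050, 600]);
translate([900, 0, 0]) cube([300, 1050, 800]);


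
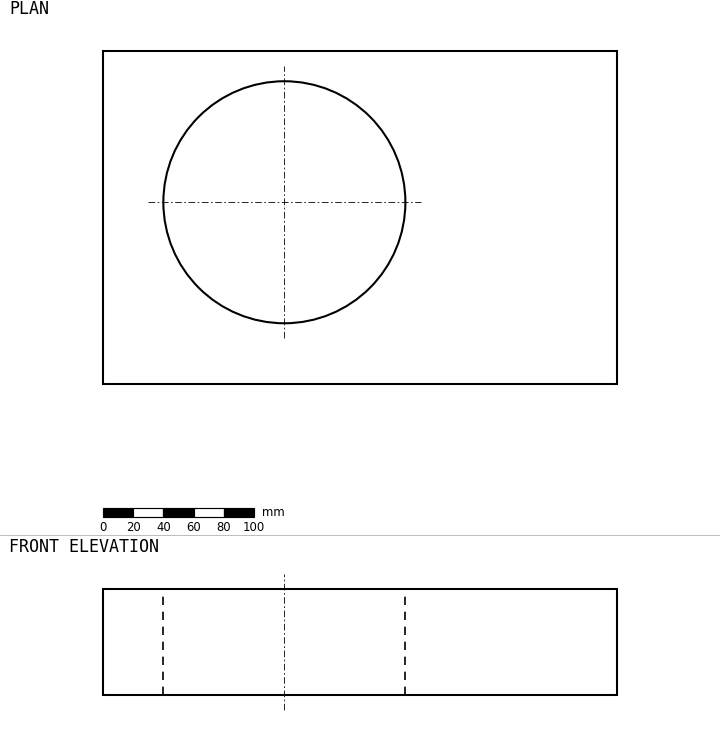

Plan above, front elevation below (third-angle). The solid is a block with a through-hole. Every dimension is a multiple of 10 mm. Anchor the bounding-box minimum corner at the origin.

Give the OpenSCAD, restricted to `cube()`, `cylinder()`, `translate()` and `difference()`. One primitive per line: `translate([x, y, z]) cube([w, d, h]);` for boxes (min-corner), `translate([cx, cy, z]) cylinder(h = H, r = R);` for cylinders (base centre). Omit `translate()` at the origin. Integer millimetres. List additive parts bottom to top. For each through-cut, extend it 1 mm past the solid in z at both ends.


difference() {
  cube([340, 220, 70]);
  translate([120, 120, -1]) cylinder(h = 72, r = 80);
}


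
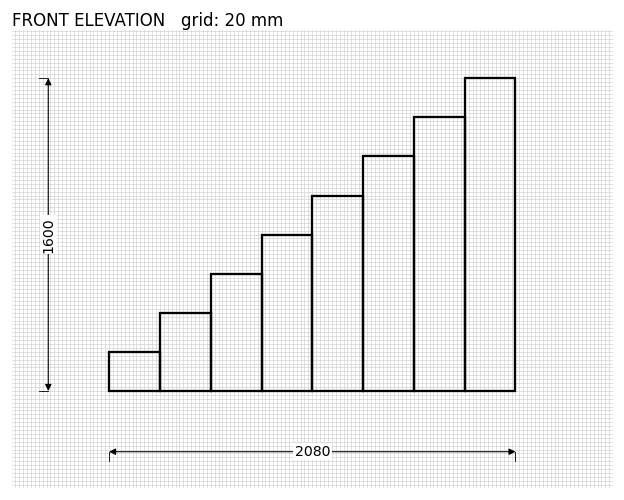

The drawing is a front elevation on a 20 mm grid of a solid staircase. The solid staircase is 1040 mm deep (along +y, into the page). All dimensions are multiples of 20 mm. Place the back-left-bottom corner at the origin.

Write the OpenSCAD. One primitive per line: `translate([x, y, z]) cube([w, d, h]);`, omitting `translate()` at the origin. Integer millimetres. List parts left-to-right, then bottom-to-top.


cube([260, 1040, 200]);
translate([260, 0, 0]) cube([260, 1040, 400]);
translate([520, 0, 0]) cube([260, 1040, 600]);
translate([780, 0, 0]) cube([260, 1040, 800]);
translate([1040, 0, 0]) cube([260, 1040, 1000]);
translate([1300, 0, 0]) cube([260, 1040, 1200]);
translate([1560, 0, 0]) cube([260, 1040, 1400]);
translate([1820, 0, 0]) cube([260, 1040, 1600]);


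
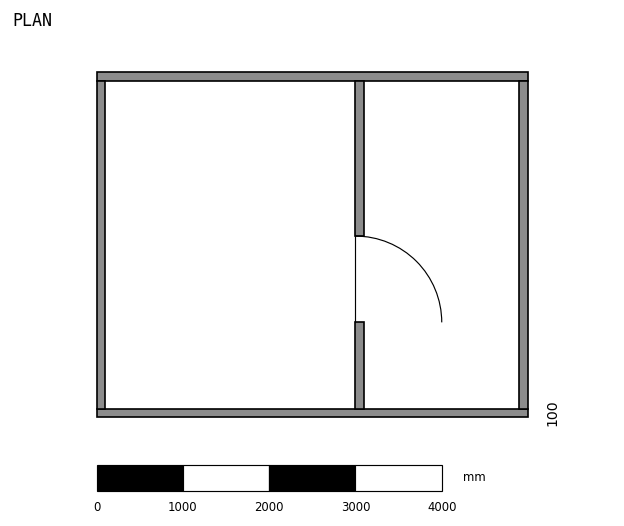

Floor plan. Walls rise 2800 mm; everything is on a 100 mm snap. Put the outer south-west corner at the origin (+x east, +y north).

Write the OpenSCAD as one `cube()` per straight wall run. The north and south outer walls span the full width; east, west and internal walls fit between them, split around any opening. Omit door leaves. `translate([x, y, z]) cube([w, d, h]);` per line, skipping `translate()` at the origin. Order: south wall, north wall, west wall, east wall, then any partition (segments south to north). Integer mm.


cube([5000, 100, 2800]);
translate([0, 3900, 0]) cube([5000, 100, 2800]);
translate([0, 100, 0]) cube([100, 3800, 2800]);
translate([4900, 100, 0]) cube([100, 3800, 2800]);
translate([3000, 100, 0]) cube([100, 1000, 2800]);
translate([3000, 2100, 0]) cube([100, 1800, 2800]);


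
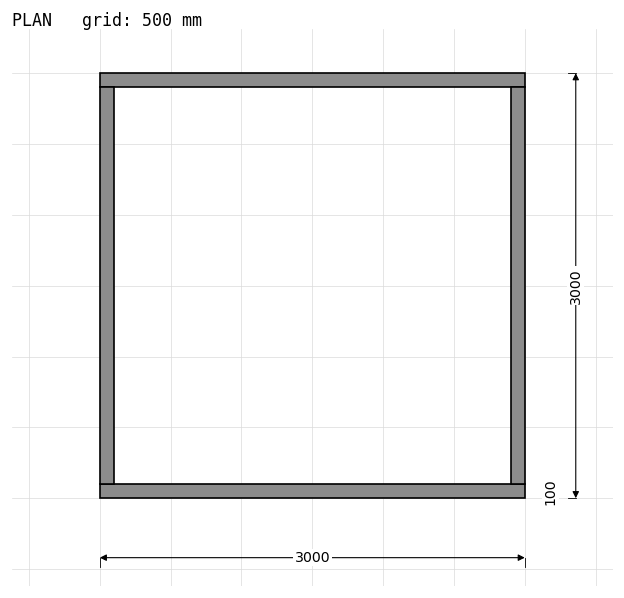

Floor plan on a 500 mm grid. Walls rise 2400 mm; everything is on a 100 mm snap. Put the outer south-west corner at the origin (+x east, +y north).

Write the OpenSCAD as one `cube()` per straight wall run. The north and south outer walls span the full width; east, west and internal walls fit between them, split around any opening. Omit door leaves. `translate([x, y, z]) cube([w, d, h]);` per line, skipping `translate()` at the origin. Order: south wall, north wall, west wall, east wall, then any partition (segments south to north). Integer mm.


cube([3000, 100, 2400]);
translate([0, 2900, 0]) cube([3000, 100, 2400]);
translate([0, 100, 0]) cube([100, 2800, 2400]);
translate([2900, 100, 0]) cube([100, 2800, 2400]);
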